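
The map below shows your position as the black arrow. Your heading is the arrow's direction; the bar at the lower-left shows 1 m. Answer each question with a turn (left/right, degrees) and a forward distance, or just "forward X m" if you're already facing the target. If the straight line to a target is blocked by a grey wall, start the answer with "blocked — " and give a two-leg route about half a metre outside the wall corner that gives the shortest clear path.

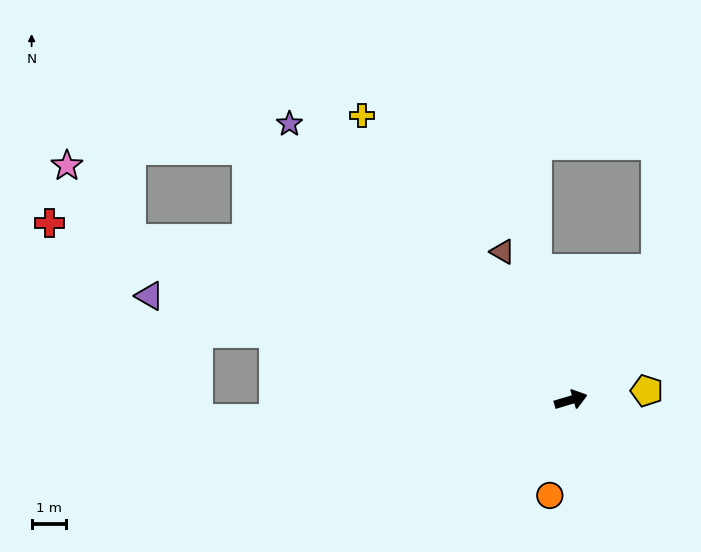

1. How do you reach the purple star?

turn left 119°, forward 11.4 m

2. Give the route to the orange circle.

turn right 119°, forward 2.8 m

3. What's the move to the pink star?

blocked — turn left 143°, forward 13.5 m, then turn right 28°, forward 2.8 m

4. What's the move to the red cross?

turn left 145°, forward 15.9 m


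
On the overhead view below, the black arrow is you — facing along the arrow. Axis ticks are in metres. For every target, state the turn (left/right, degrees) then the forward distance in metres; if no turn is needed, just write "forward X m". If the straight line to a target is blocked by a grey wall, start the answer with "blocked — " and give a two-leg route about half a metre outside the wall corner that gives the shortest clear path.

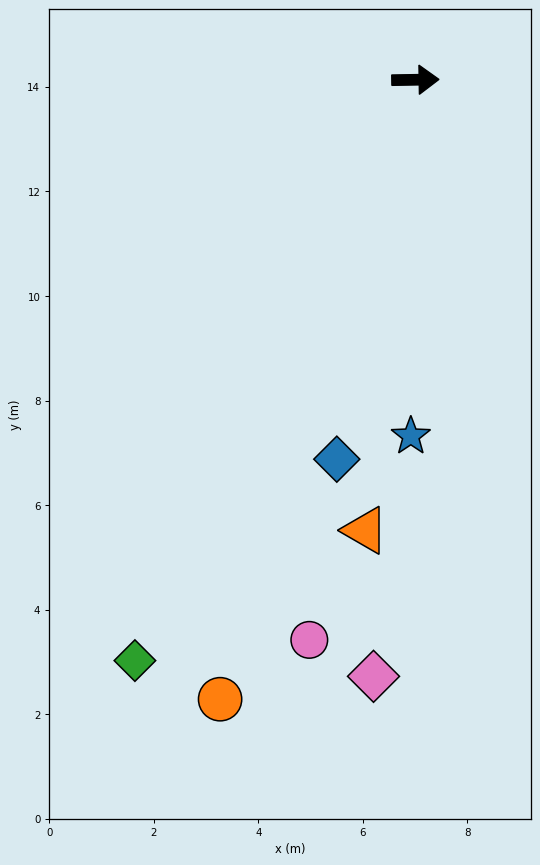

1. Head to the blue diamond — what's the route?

turn right 103°, forward 7.4 m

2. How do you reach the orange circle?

turn right 108°, forward 12.4 m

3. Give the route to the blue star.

turn right 92°, forward 6.8 m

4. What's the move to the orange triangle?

turn right 97°, forward 8.7 m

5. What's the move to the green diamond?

turn right 117°, forward 12.3 m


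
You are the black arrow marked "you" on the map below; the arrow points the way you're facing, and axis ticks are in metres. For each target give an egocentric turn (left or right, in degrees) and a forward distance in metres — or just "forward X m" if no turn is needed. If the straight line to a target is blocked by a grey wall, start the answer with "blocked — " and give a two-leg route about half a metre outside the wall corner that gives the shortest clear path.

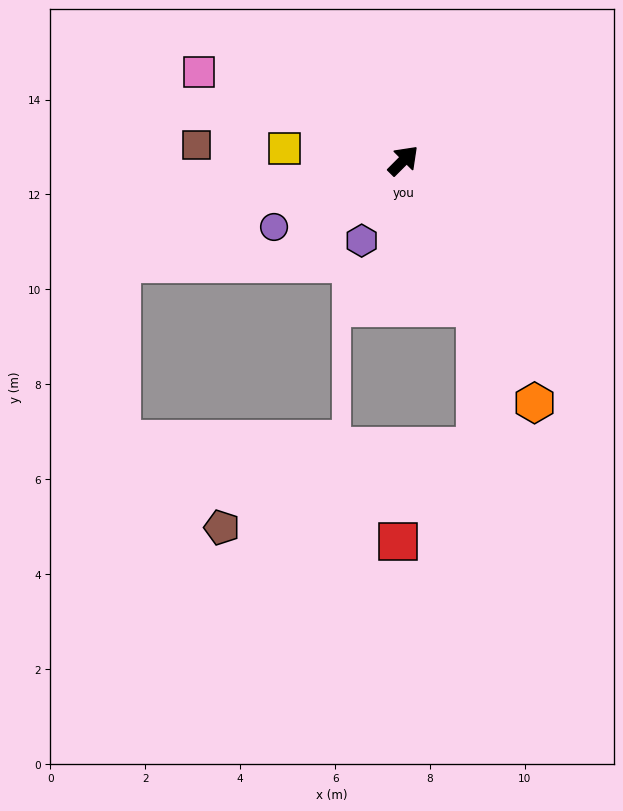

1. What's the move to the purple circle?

turn left 162°, forward 3.1 m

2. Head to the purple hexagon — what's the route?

turn right 163°, forward 1.9 m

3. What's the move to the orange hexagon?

turn right 107°, forward 5.8 m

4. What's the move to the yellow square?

turn left 129°, forward 2.5 m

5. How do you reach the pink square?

turn left 111°, forward 4.7 m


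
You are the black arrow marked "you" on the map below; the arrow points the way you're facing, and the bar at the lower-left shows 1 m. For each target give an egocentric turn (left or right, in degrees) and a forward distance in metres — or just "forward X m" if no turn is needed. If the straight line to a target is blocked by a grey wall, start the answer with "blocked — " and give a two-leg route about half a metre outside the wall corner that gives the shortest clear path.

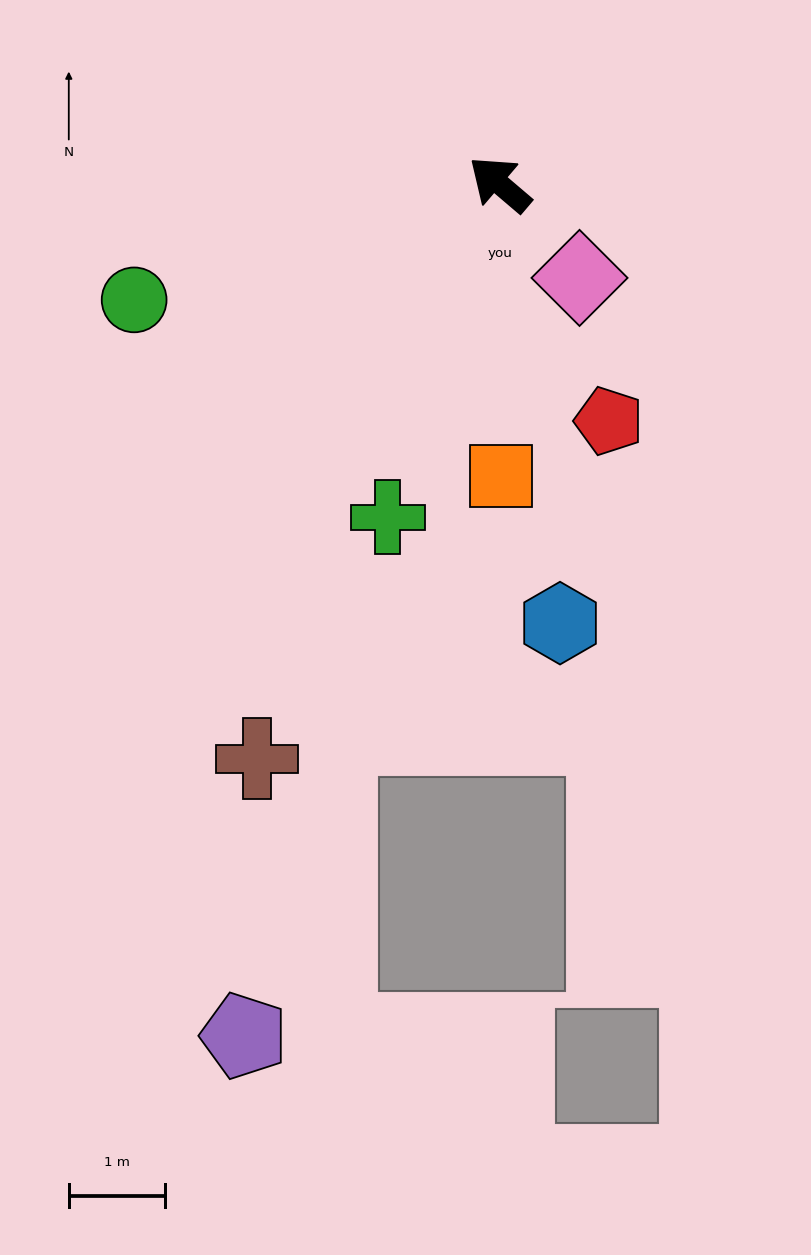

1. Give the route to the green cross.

turn left 112°, forward 3.6 m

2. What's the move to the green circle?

turn left 58°, forward 4.0 m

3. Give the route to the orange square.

turn left 131°, forward 3.0 m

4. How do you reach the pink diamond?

turn left 171°, forward 1.3 m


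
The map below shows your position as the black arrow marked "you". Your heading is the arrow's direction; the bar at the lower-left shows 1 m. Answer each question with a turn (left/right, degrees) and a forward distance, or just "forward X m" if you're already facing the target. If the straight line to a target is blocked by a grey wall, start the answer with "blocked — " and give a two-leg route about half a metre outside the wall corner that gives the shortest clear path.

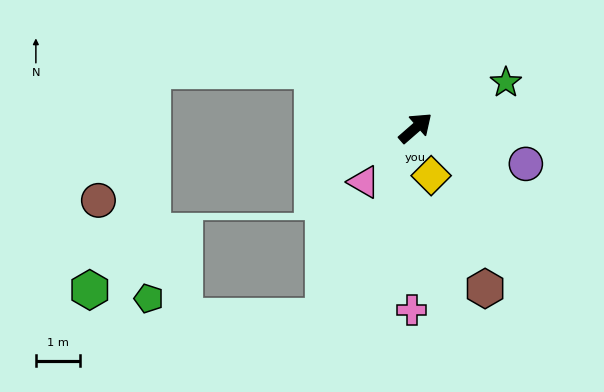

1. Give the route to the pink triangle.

turn right 175°, forward 1.7 m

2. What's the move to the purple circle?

turn right 59°, forward 2.6 m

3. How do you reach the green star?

turn right 14°, forward 2.3 m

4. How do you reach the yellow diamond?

turn right 113°, forward 1.1 m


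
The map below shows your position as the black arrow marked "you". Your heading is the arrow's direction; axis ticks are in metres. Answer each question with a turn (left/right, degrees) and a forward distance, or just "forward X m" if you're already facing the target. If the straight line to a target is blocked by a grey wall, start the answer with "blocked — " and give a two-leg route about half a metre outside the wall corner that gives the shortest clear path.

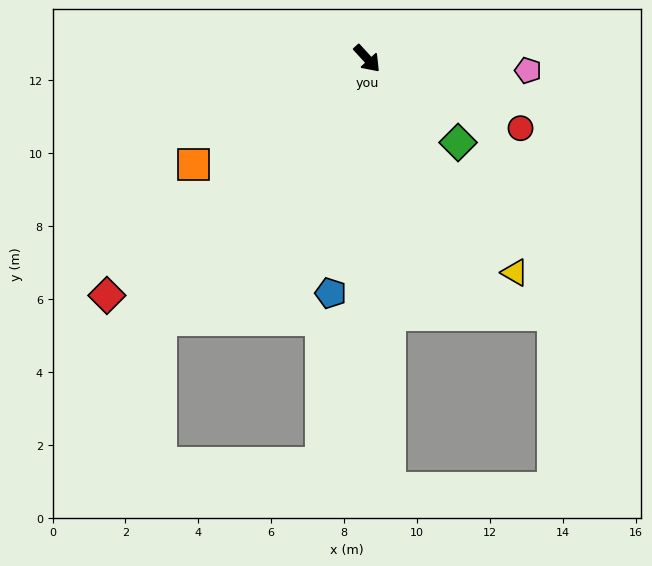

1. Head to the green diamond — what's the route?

turn left 5°, forward 3.4 m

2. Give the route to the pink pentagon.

turn left 43°, forward 4.4 m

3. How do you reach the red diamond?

turn right 90°, forward 9.7 m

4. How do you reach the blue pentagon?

turn right 51°, forward 6.5 m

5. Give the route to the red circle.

turn left 23°, forward 4.6 m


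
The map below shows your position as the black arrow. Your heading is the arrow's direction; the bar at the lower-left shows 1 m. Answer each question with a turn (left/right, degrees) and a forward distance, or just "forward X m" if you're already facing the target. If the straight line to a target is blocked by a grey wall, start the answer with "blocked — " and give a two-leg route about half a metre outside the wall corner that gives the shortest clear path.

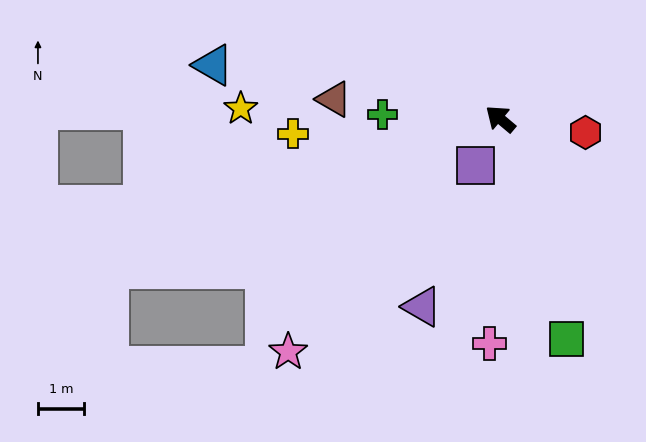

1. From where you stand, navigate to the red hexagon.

turn right 149°, forward 1.9 m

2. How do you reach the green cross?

turn left 38°, forward 2.6 m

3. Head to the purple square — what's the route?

turn left 102°, forward 1.1 m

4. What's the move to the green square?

turn left 147°, forward 5.0 m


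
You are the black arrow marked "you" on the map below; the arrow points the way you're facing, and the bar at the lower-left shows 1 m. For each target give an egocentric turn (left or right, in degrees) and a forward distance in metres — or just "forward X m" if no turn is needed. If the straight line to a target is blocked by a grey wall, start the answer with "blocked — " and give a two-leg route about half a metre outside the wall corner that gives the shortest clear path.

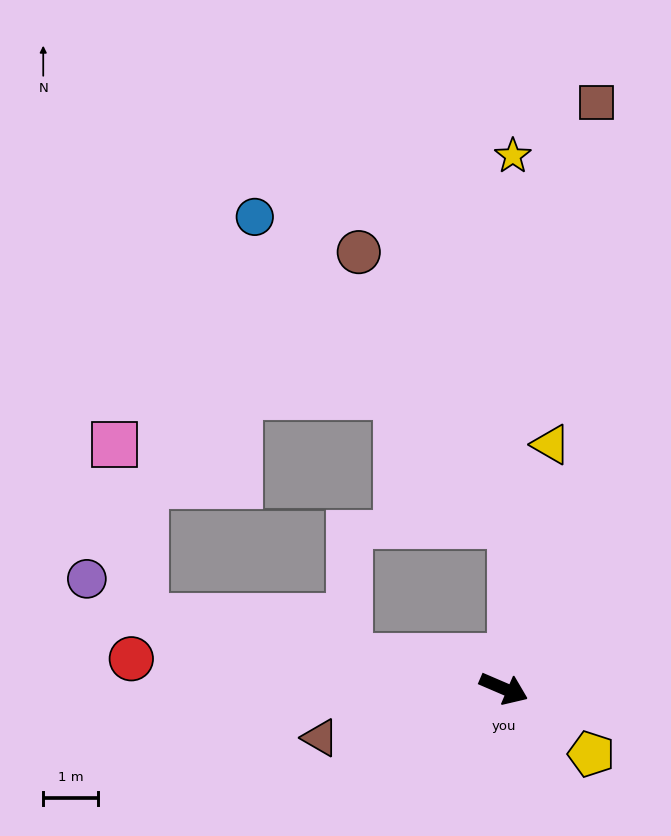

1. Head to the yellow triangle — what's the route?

turn left 102°, forward 4.6 m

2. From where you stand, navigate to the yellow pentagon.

turn right 14°, forward 2.0 m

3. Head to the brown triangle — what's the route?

turn right 142°, forward 3.5 m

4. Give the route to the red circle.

turn right 161°, forward 6.9 m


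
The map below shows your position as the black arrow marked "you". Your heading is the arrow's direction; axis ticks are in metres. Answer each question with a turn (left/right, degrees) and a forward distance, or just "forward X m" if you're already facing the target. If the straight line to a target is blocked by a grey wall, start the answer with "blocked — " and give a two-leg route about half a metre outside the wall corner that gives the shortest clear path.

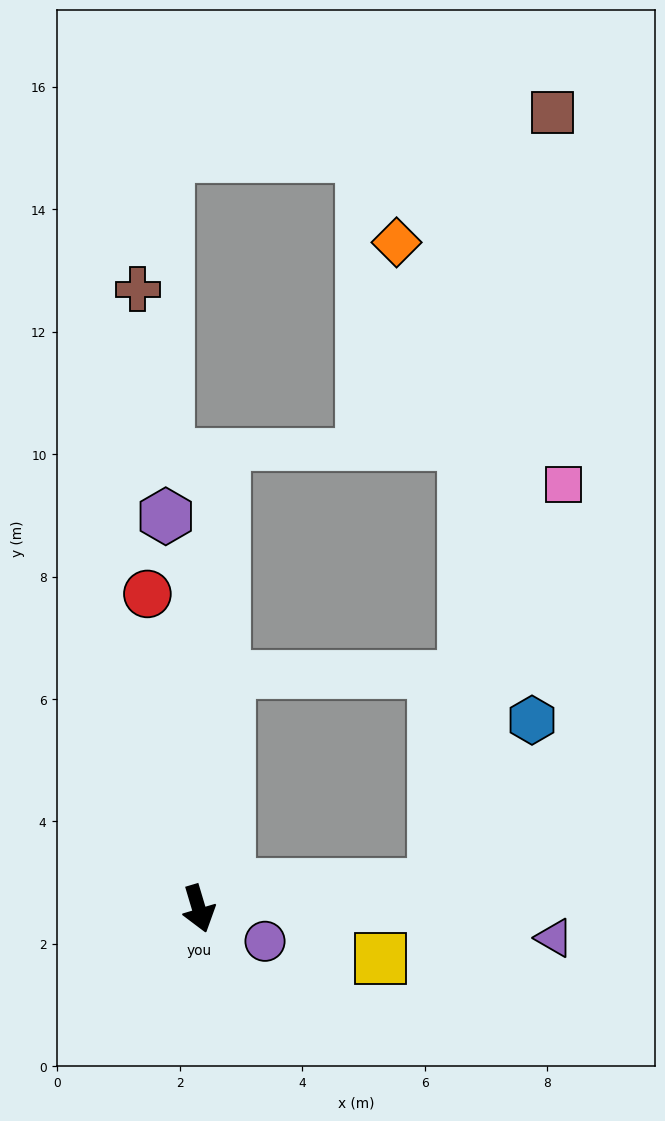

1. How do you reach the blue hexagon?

blocked — turn left 79°, forward 3.8 m, then turn left 53°, forward 3.1 m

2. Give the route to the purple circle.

turn left 47°, forward 1.2 m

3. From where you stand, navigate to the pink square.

blocked — turn left 79°, forward 3.8 m, then turn left 66°, forward 6.9 m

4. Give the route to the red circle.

turn left 173°, forward 5.2 m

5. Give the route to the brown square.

blocked — turn left 79°, forward 3.8 m, then turn left 76°, forward 12.8 m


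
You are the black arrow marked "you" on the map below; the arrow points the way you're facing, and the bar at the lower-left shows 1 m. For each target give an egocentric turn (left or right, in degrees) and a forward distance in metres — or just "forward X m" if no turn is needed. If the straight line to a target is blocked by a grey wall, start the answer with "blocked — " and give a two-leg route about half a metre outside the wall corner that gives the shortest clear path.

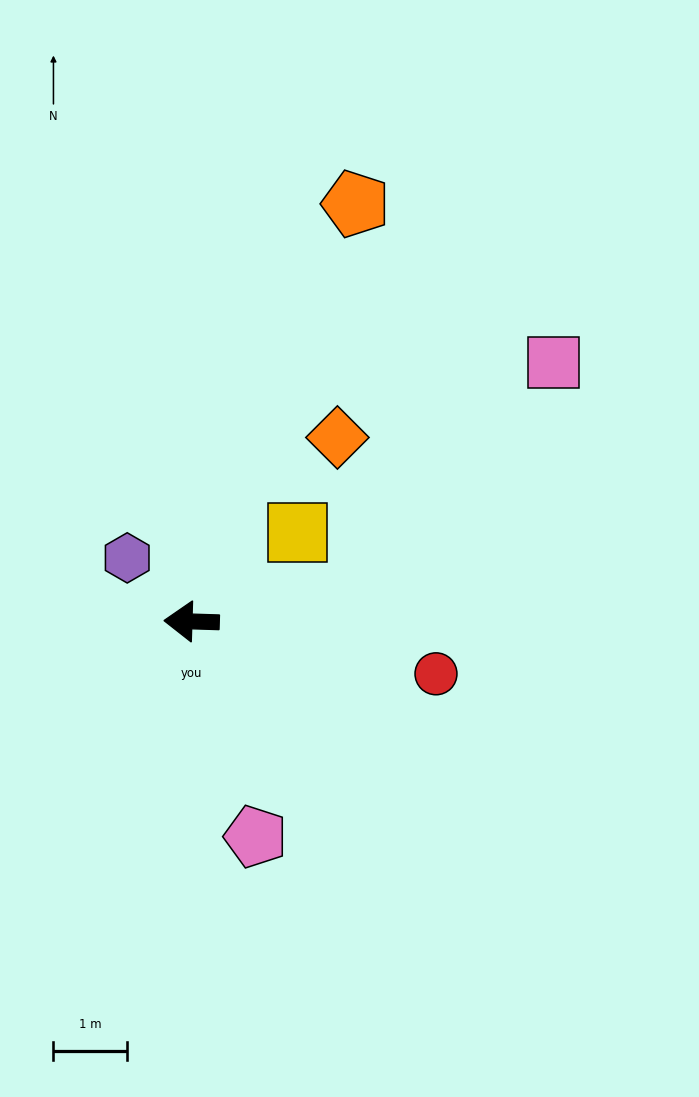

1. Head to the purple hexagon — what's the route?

turn right 43°, forward 1.2 m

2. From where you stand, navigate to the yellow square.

turn right 138°, forward 1.9 m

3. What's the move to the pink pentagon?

turn left 108°, forward 3.1 m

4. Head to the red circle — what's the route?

turn left 170°, forward 3.4 m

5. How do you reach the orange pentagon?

turn right 110°, forward 6.1 m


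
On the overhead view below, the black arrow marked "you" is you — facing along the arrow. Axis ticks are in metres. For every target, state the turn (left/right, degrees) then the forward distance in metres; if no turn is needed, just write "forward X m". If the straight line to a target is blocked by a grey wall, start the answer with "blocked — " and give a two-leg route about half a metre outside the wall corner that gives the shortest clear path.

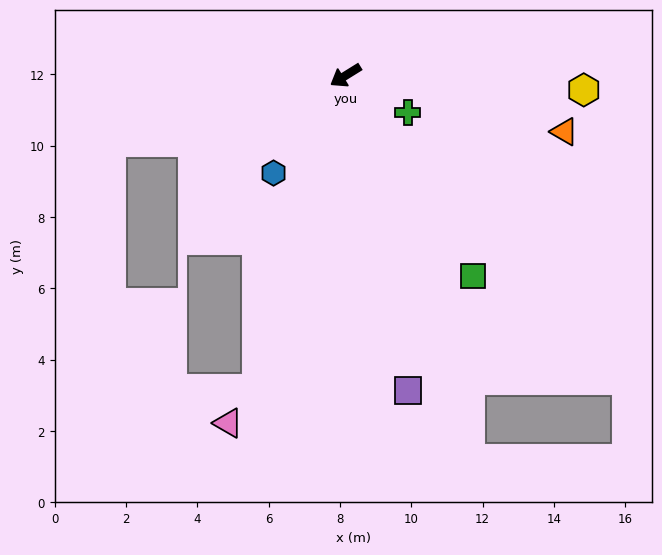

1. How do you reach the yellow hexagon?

turn left 145°, forward 6.7 m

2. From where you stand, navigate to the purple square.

turn left 69°, forward 9.0 m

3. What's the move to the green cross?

turn left 118°, forward 2.0 m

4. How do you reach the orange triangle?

turn left 134°, forward 6.3 m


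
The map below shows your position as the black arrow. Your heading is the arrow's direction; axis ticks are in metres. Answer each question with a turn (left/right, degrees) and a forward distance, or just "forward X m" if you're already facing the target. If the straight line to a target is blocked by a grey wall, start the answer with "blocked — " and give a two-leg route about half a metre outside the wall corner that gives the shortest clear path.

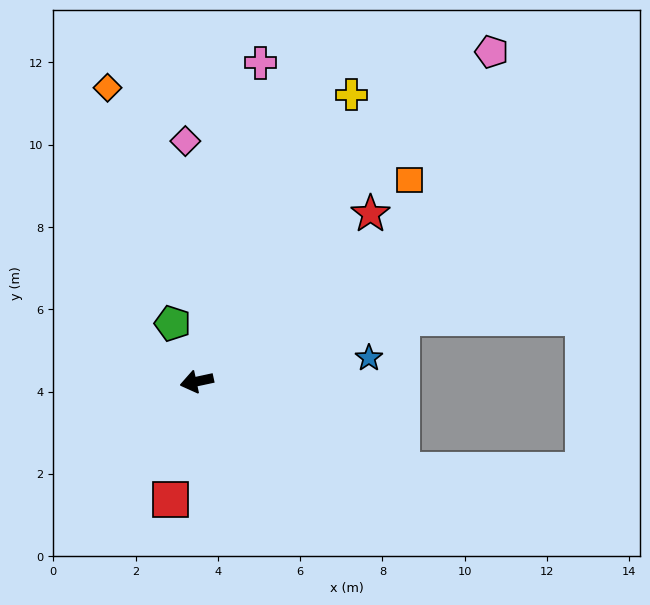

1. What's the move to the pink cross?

turn right 113°, forward 7.9 m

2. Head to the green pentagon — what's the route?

turn right 80°, forward 1.5 m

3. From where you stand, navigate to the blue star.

turn left 176°, forward 4.2 m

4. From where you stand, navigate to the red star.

turn right 148°, forward 5.9 m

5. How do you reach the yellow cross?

turn right 131°, forward 7.9 m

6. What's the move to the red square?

turn left 65°, forward 2.9 m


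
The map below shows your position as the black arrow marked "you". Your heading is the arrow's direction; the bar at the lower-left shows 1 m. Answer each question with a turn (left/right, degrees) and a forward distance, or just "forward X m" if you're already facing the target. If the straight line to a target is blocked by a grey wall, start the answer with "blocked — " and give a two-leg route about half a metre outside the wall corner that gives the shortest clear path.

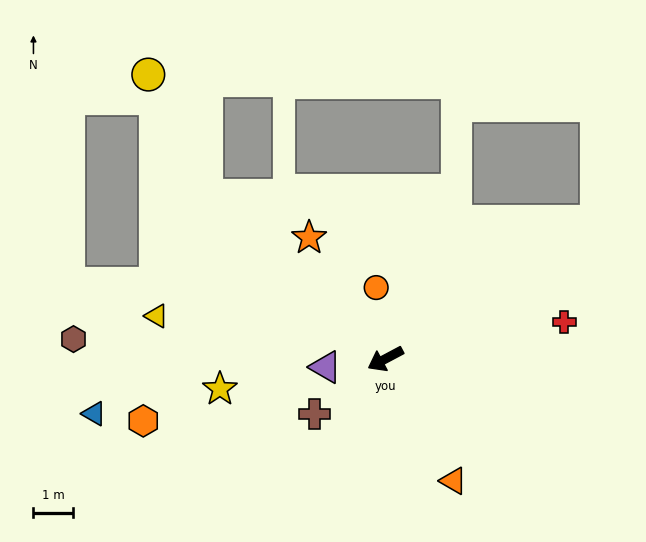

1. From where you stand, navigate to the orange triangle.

turn left 91°, forward 3.5 m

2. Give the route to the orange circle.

turn right 111°, forward 1.8 m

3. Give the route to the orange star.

turn right 86°, forward 3.6 m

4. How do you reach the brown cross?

turn left 10°, forward 2.2 m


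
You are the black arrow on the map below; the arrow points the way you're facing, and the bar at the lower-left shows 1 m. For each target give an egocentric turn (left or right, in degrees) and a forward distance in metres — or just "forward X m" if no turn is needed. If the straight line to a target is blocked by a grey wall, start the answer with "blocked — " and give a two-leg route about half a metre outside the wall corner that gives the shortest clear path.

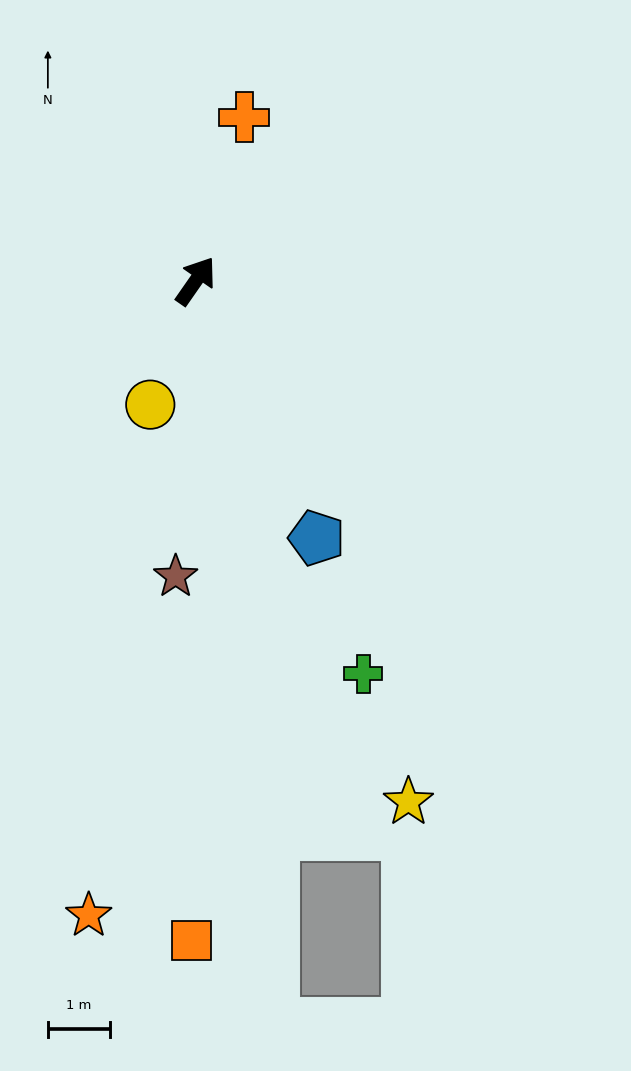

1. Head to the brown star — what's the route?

turn right 149°, forward 4.8 m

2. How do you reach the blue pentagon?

turn right 120°, forward 4.6 m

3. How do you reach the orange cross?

turn left 18°, forward 2.7 m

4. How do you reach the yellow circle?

turn right 165°, forward 2.1 m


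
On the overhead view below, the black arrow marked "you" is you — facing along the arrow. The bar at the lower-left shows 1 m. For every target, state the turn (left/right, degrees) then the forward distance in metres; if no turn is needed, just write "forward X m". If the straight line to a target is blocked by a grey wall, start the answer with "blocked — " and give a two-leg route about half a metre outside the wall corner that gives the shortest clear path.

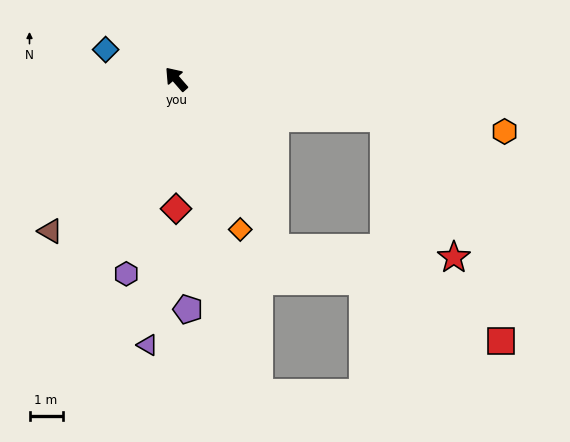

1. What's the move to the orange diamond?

turn left 162°, forward 4.9 m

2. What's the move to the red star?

blocked — turn right 142°, forward 6.4 m, then turn right 52°, forward 4.7 m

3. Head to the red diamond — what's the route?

turn left 139°, forward 3.9 m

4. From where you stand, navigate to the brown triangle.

turn left 99°, forward 5.9 m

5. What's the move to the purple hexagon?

turn left 125°, forward 6.1 m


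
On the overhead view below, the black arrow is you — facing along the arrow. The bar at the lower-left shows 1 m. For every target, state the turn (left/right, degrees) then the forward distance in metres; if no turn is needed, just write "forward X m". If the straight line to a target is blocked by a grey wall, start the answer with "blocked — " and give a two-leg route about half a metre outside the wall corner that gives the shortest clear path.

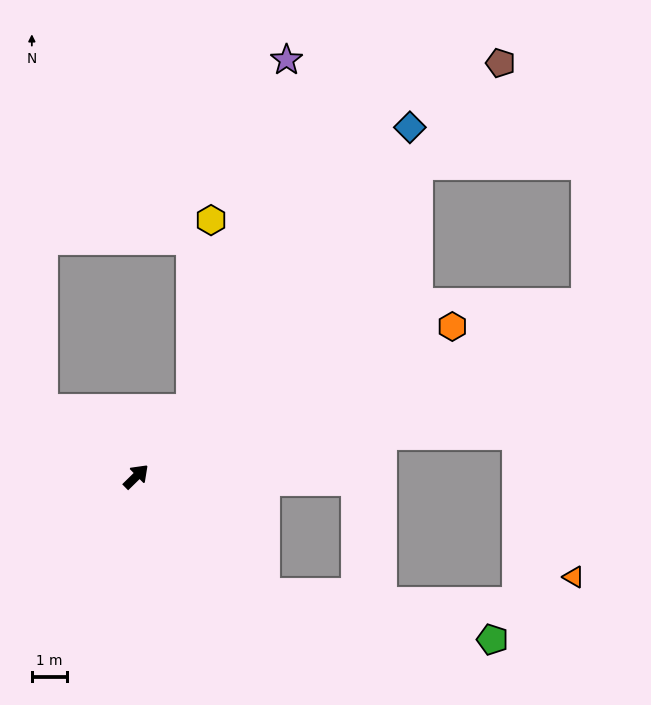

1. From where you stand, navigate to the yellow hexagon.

blocked — turn left 7°, forward 2.5 m, then turn left 32°, forward 5.4 m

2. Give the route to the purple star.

blocked — turn left 7°, forward 2.5 m, then turn left 23°, forward 10.3 m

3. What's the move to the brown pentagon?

turn left 4°, forward 15.8 m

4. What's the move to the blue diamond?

turn left 7°, forward 12.7 m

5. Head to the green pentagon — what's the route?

blocked — turn right 86°, forward 5.0 m, then turn left 30°, forward 6.6 m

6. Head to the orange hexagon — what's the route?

turn right 19°, forward 10.0 m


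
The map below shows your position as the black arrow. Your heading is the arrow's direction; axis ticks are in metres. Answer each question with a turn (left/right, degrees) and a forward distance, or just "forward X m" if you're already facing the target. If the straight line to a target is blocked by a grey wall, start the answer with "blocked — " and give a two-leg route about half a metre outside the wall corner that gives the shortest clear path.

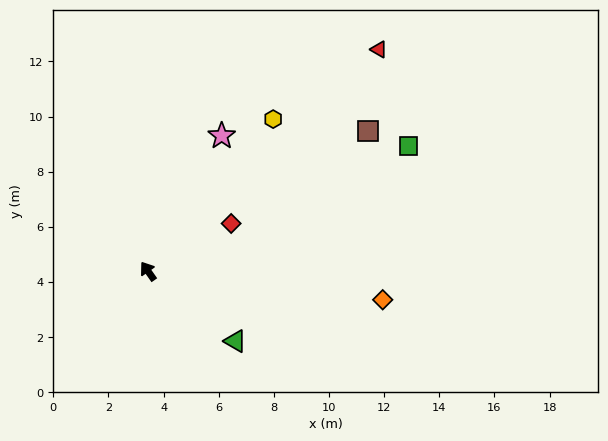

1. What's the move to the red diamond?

turn right 95°, forward 3.5 m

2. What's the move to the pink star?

turn right 64°, forward 5.6 m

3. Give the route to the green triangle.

turn right 164°, forward 4.1 m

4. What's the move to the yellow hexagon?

turn right 75°, forward 7.1 m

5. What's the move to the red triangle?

turn right 81°, forward 11.6 m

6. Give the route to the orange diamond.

turn right 132°, forward 8.6 m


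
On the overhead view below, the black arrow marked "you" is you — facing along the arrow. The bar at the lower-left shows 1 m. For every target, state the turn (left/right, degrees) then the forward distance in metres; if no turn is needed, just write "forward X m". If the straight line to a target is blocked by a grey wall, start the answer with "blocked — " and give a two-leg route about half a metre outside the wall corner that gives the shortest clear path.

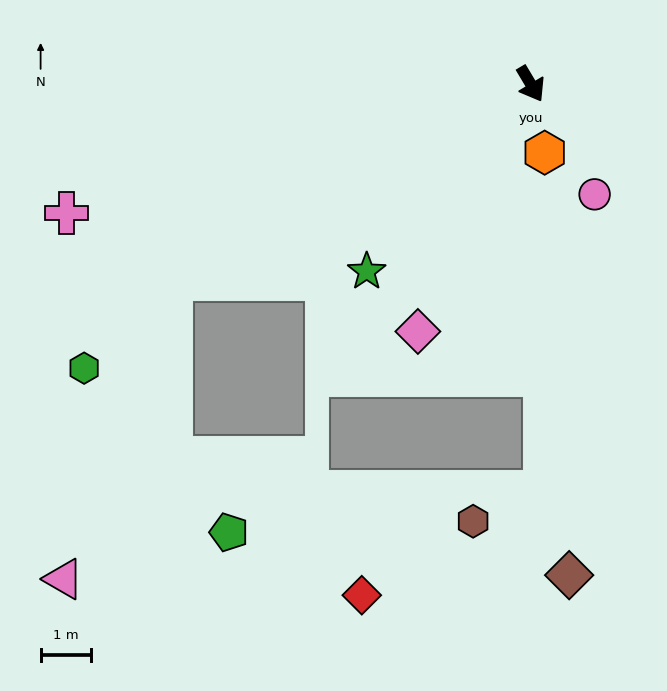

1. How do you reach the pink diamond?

turn right 55°, forward 5.4 m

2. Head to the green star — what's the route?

turn right 72°, forward 5.0 m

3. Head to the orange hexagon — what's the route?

turn right 19°, forward 1.4 m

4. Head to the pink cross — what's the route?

turn right 105°, forward 9.6 m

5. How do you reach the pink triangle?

blocked — turn right 92°, forward 8.2 m, then turn left 41°, forward 6.4 m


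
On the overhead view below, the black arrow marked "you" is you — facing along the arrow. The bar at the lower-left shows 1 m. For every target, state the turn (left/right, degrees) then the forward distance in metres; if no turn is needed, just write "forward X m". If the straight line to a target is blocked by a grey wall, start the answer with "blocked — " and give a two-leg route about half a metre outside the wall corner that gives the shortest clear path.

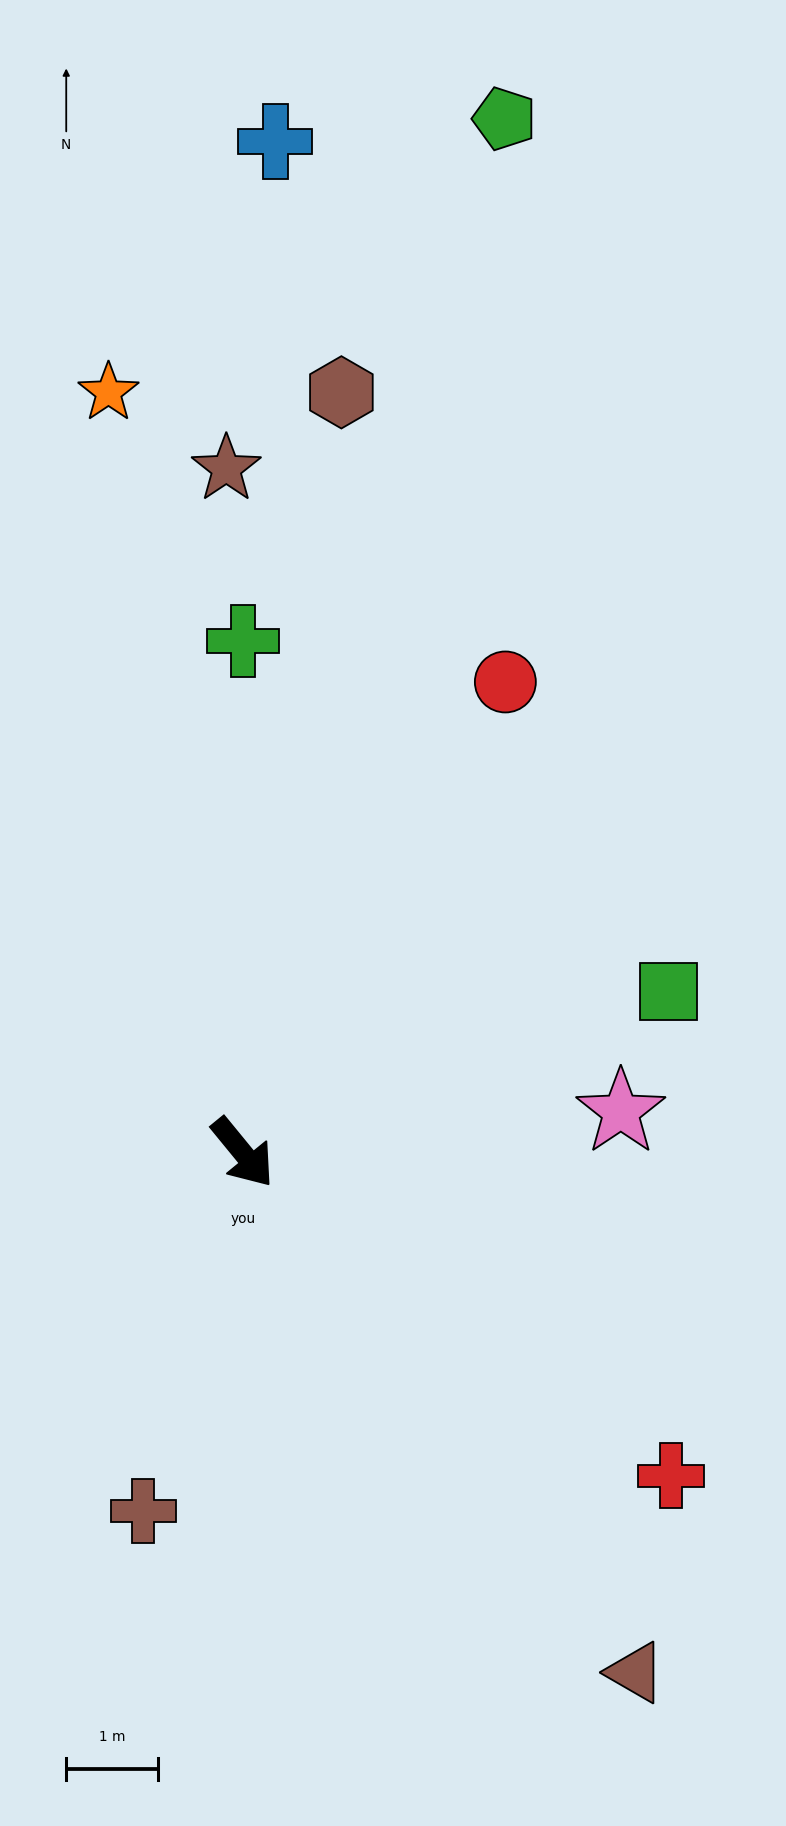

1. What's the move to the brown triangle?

turn right 2°, forward 7.1 m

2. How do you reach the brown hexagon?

turn left 133°, forward 8.3 m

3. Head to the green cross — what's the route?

turn left 141°, forward 5.5 m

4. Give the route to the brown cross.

turn right 55°, forward 4.0 m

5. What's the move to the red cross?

turn left 14°, forward 5.8 m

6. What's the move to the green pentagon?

turn left 126°, forward 11.6 m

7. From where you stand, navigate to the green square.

turn left 71°, forward 4.9 m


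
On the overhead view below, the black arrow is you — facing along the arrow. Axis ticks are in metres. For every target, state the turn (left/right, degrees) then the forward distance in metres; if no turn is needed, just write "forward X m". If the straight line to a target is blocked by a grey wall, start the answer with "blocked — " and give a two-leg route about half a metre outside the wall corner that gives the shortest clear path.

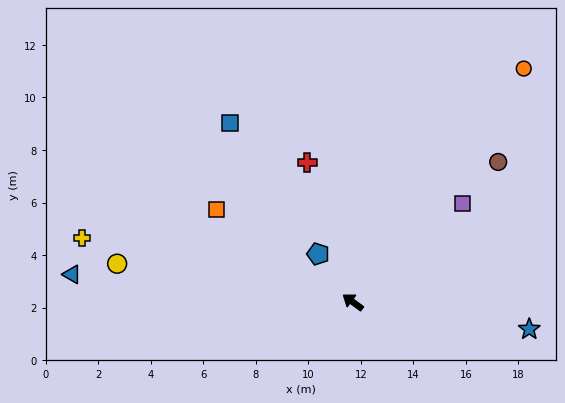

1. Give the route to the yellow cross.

turn left 23°, forward 10.6 m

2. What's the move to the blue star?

turn right 153°, forward 6.8 m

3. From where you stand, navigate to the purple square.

turn right 102°, forward 5.6 m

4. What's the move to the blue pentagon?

turn right 18°, forward 2.3 m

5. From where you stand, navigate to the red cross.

turn right 36°, forward 5.6 m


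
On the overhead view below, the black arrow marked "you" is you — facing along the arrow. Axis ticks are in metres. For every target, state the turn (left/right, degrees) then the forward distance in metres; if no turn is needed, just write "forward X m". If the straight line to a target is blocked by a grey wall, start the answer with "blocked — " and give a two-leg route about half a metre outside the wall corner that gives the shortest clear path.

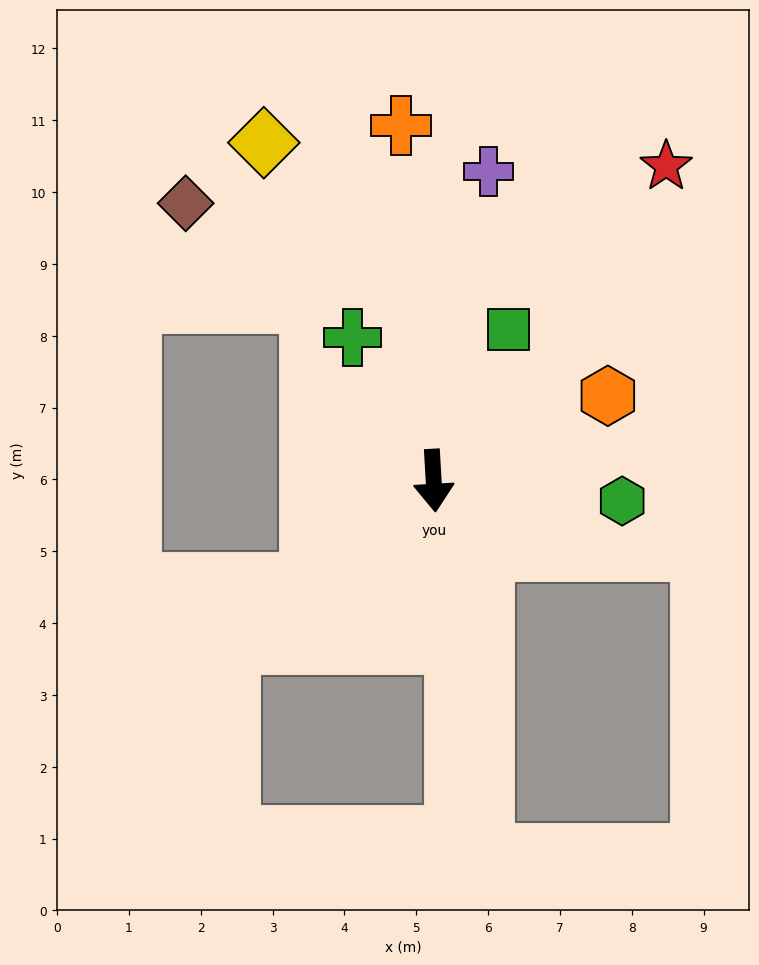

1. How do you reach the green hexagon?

turn left 81°, forward 2.6 m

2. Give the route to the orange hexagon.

turn left 113°, forward 2.7 m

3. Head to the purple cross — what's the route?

turn left 167°, forward 4.4 m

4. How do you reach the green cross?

turn right 154°, forward 2.3 m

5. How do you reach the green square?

turn left 150°, forward 2.3 m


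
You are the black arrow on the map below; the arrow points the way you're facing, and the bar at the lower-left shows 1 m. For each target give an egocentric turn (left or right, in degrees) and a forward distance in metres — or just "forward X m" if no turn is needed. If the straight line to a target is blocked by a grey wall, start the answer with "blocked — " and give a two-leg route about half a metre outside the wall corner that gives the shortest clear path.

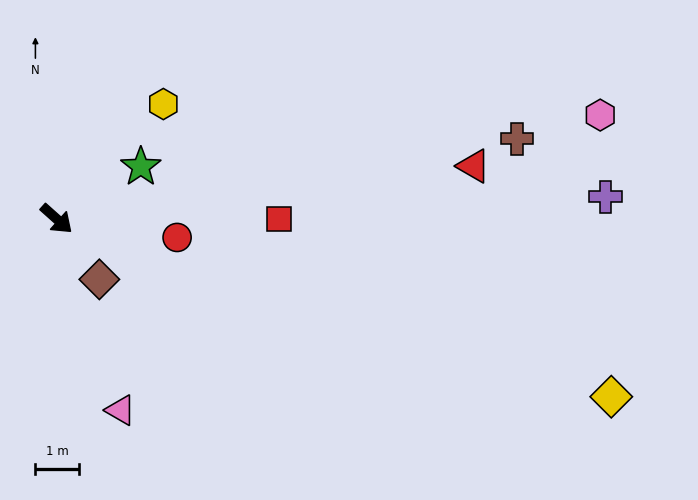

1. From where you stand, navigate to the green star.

turn left 74°, forward 2.3 m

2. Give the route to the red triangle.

turn left 49°, forward 9.7 m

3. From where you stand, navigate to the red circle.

turn left 33°, forward 2.8 m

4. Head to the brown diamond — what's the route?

turn right 13°, forward 1.7 m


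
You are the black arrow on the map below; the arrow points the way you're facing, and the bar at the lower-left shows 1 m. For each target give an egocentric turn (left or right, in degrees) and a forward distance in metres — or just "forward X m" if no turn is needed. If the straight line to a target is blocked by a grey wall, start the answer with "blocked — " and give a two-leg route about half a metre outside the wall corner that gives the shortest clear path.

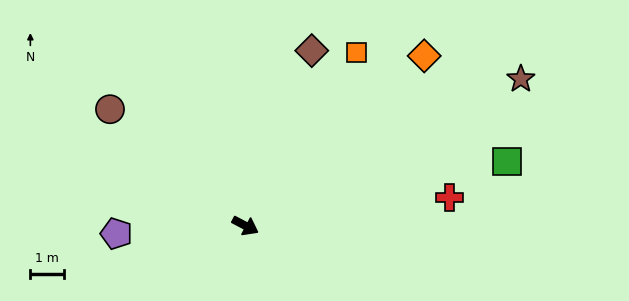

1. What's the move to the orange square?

turn left 85°, forward 6.0 m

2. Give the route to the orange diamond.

turn left 71°, forward 7.2 m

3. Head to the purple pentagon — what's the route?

turn right 149°, forward 3.8 m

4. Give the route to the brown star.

turn left 56°, forward 9.2 m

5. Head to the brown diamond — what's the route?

turn left 97°, forward 5.5 m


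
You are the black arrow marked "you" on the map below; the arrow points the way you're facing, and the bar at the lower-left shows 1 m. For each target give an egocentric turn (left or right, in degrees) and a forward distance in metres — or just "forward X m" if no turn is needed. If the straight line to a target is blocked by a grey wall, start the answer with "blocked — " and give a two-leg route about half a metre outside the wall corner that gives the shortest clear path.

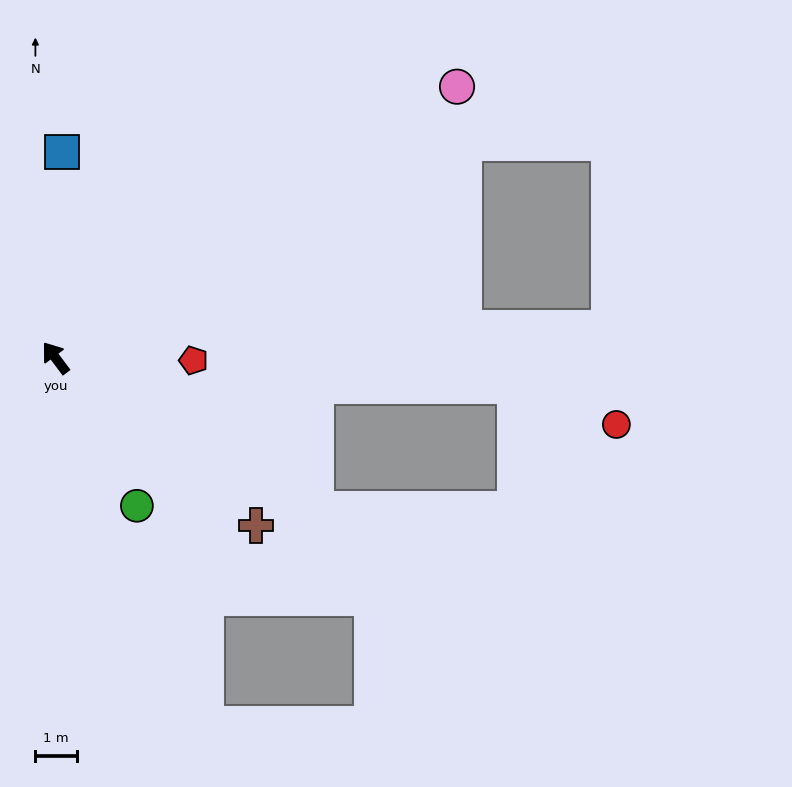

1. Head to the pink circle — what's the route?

turn right 93°, forward 11.7 m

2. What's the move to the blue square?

turn right 39°, forward 5.0 m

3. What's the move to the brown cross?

turn right 167°, forward 6.3 m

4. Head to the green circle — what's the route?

turn left 172°, forward 4.1 m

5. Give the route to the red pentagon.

turn right 128°, forward 3.3 m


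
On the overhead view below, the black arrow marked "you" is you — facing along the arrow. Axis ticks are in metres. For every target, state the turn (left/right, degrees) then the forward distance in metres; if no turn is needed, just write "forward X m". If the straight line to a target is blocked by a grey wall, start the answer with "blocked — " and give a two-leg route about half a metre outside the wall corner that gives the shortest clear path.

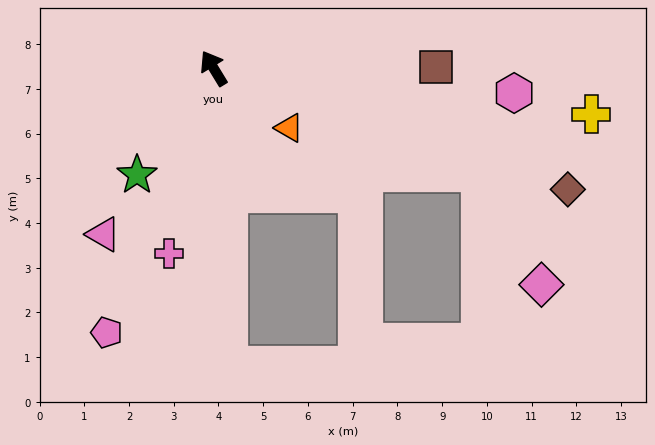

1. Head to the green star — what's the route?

turn left 113°, forward 2.9 m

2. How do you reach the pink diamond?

blocked — turn right 143°, forward 6.4 m, then turn right 40°, forward 2.9 m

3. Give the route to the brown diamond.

turn right 140°, forward 8.4 m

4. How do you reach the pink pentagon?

turn left 127°, forward 6.4 m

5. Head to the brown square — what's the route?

turn right 121°, forward 5.0 m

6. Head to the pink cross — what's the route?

turn left 135°, forward 4.3 m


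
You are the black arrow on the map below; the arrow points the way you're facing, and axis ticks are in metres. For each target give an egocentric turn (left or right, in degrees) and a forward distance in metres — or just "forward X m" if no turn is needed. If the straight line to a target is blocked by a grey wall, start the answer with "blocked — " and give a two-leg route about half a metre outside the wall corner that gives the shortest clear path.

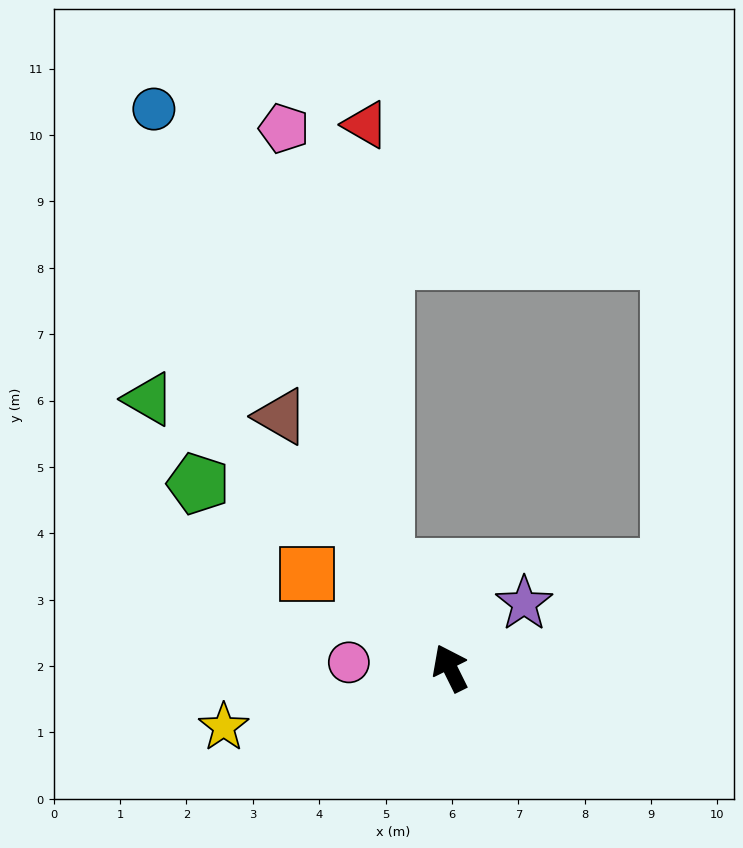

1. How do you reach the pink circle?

turn left 60°, forward 1.5 m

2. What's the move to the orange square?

turn left 30°, forward 2.6 m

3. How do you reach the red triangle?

blocked — turn left 6°, forward 1.8 m, then turn right 30°, forward 6.7 m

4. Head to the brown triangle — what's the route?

turn left 8°, forward 4.6 m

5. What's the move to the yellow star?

turn left 78°, forward 3.5 m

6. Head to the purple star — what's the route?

turn right 75°, forward 1.5 m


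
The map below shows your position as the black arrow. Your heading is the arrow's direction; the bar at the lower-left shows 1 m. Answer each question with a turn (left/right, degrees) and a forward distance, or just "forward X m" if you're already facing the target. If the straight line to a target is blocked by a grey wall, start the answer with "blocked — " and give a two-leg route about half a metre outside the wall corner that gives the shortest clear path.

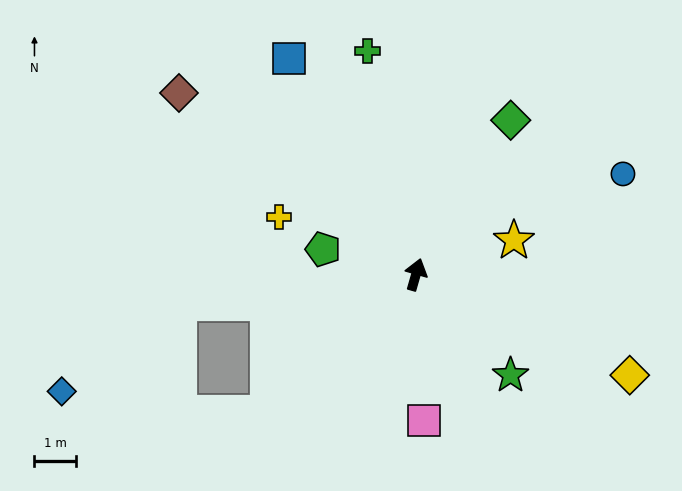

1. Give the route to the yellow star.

turn right 55°, forward 2.5 m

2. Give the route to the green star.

turn right 121°, forward 3.3 m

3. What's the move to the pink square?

turn right 161°, forward 3.5 m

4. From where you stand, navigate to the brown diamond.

turn left 69°, forward 7.2 m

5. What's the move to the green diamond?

turn right 16°, forward 4.4 m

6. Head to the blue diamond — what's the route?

blocked — turn left 113°, forward 5.7 m, then turn left 30°, forward 3.5 m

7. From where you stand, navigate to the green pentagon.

turn left 91°, forward 2.3 m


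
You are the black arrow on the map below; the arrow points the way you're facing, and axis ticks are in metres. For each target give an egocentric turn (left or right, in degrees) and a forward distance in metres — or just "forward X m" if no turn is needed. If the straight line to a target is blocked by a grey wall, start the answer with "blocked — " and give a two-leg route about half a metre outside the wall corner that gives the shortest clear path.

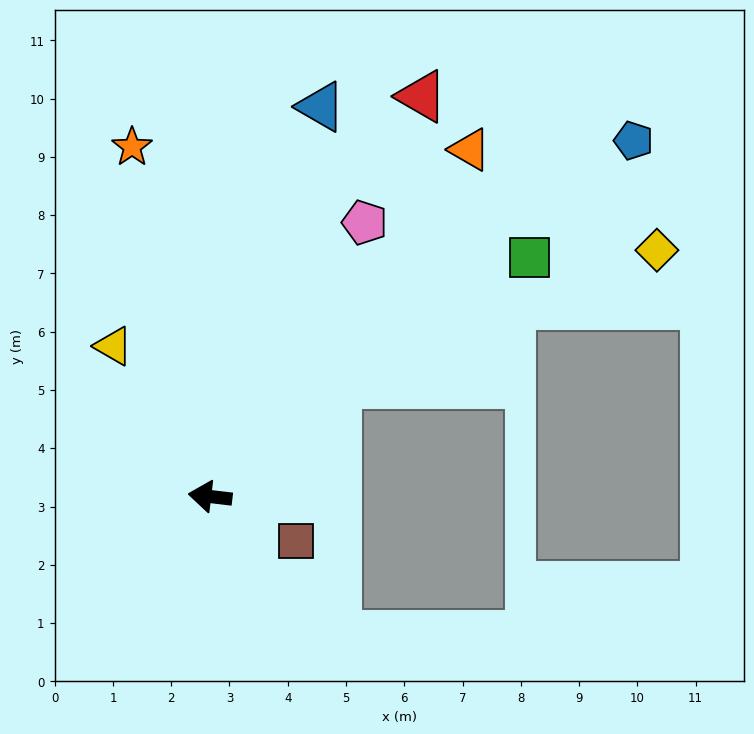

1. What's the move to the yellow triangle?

turn right 51°, forward 3.1 m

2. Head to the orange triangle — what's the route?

turn right 120°, forward 7.4 m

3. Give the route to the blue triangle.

turn right 99°, forward 7.0 m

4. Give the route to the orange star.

turn right 71°, forward 6.1 m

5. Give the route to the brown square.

turn left 159°, forward 1.7 m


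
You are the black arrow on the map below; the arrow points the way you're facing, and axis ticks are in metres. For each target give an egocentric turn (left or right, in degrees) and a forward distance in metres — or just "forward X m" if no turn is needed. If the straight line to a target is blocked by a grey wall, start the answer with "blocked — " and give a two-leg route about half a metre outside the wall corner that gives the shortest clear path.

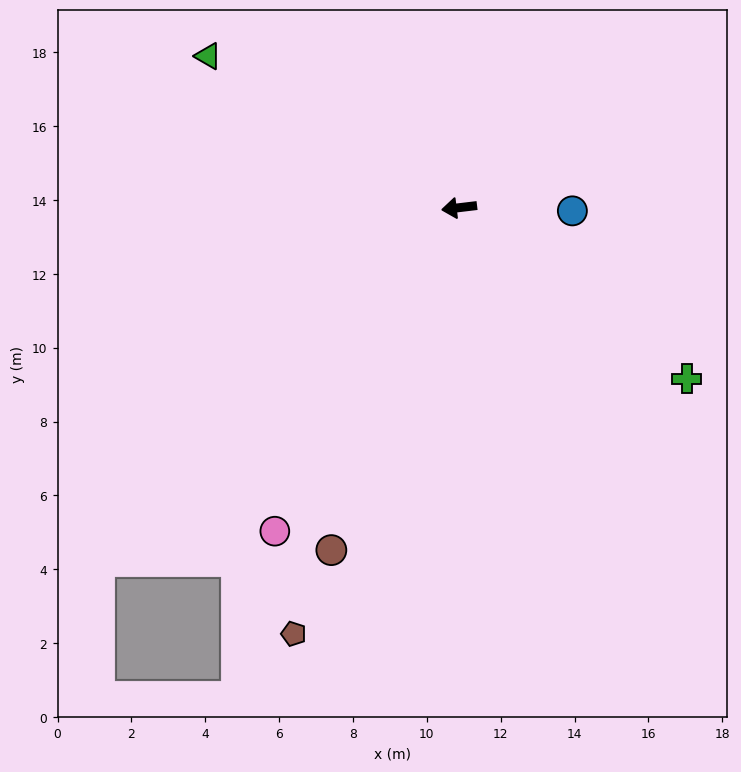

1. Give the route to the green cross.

turn left 136°, forward 7.7 m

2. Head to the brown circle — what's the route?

turn left 63°, forward 9.9 m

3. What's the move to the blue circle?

turn left 172°, forward 3.1 m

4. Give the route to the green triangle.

turn right 38°, forward 7.9 m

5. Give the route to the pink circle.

turn left 54°, forward 10.1 m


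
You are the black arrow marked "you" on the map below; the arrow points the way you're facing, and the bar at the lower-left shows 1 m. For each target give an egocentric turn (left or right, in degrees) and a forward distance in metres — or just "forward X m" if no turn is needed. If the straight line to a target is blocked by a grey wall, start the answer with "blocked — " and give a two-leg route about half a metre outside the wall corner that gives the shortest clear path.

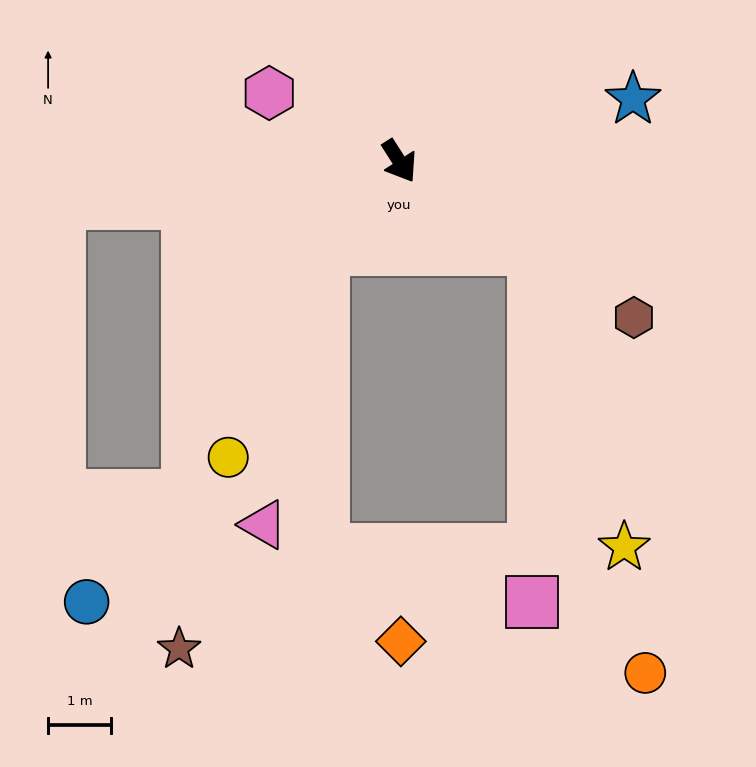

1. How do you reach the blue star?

turn left 72°, forward 3.9 m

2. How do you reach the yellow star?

blocked — turn left 24°, forward 2.6 m, then turn right 40°, forward 5.0 m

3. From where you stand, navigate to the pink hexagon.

turn right 150°, forward 2.3 m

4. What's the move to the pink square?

blocked — turn left 24°, forward 2.6 m, then turn right 57°, forward 5.7 m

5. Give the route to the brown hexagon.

turn left 24°, forward 4.5 m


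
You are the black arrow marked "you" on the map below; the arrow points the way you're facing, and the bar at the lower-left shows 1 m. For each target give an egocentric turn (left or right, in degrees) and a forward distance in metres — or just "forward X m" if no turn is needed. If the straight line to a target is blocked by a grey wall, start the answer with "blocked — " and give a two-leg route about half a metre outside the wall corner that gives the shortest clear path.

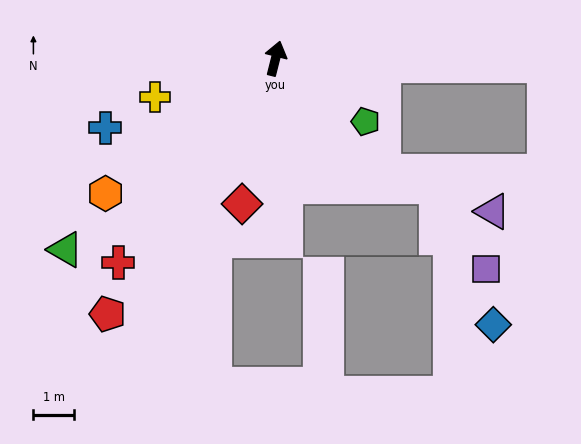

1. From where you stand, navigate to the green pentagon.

turn right 111°, forward 2.7 m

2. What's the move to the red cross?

turn left 157°, forward 6.4 m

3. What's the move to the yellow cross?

turn left 122°, forward 3.1 m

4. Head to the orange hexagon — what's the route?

turn left 143°, forward 5.4 m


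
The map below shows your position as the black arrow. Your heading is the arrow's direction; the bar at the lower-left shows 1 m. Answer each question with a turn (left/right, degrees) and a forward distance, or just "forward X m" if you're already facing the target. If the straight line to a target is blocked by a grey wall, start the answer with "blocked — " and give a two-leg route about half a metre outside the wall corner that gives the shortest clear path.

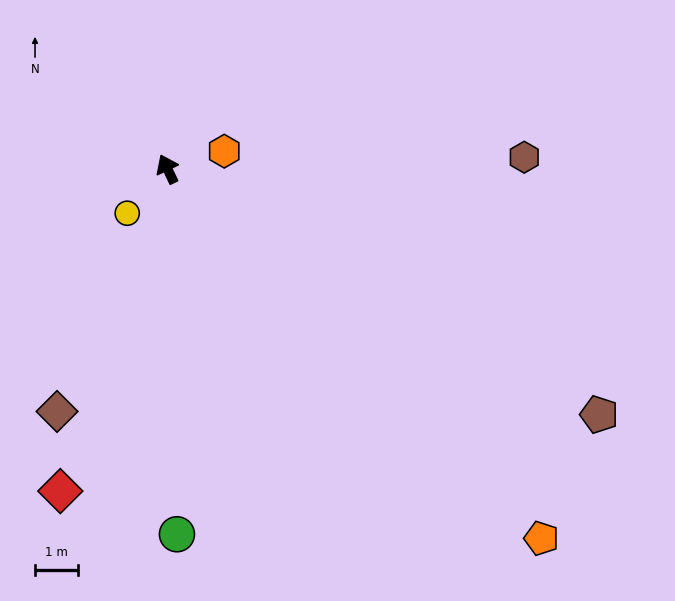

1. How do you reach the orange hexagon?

turn right 98°, forward 1.4 m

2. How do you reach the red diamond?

turn left 136°, forward 8.0 m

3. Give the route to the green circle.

turn left 156°, forward 8.6 m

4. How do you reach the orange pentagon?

turn right 160°, forward 12.3 m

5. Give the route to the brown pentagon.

turn right 145°, forward 11.7 m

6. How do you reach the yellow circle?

turn left 112°, forward 1.4 m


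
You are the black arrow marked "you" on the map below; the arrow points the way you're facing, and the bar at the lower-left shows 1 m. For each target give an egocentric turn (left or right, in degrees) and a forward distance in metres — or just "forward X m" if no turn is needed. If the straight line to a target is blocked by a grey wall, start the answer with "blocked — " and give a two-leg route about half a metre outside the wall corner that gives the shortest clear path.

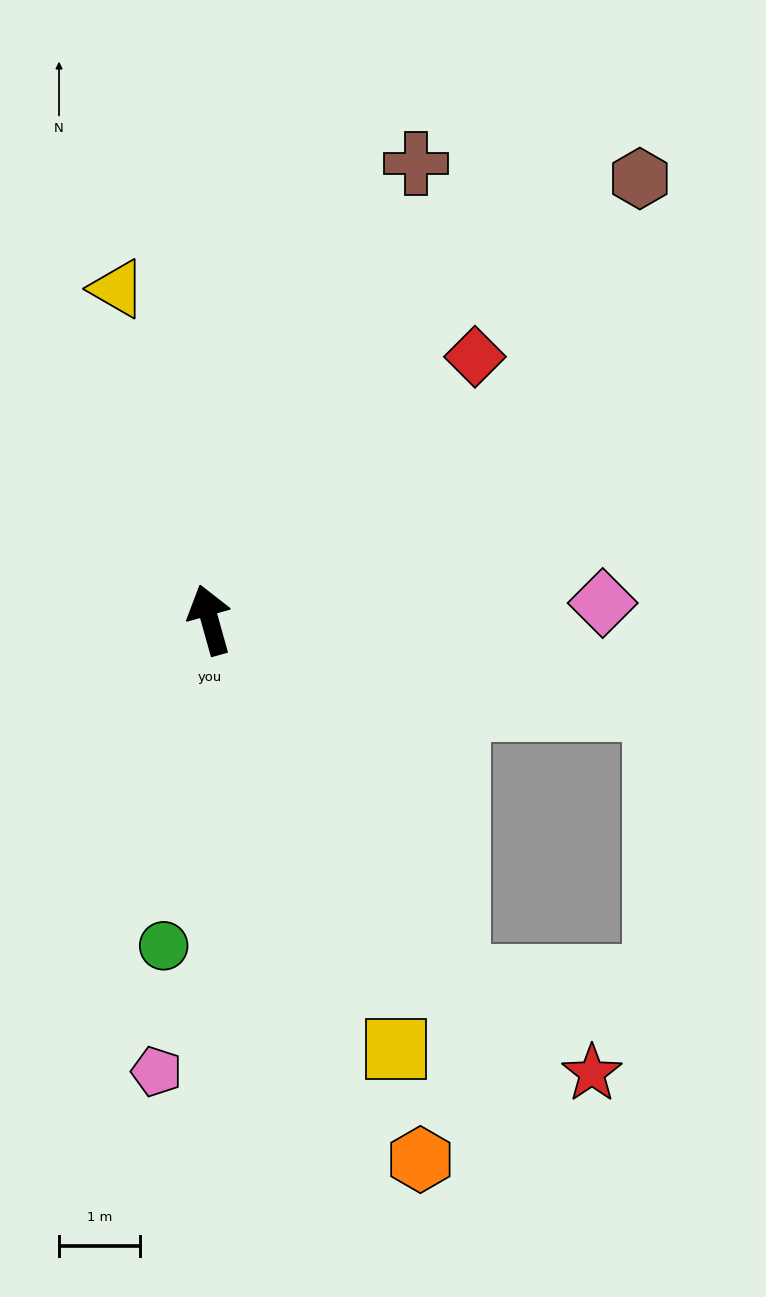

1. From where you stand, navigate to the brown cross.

turn right 40°, forward 6.2 m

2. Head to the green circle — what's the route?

turn left 156°, forward 4.1 m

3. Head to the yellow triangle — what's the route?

forward 4.3 m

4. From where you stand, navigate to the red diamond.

turn right 61°, forward 4.6 m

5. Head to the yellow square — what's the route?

turn right 172°, forward 5.8 m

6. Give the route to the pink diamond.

turn right 103°, forward 4.9 m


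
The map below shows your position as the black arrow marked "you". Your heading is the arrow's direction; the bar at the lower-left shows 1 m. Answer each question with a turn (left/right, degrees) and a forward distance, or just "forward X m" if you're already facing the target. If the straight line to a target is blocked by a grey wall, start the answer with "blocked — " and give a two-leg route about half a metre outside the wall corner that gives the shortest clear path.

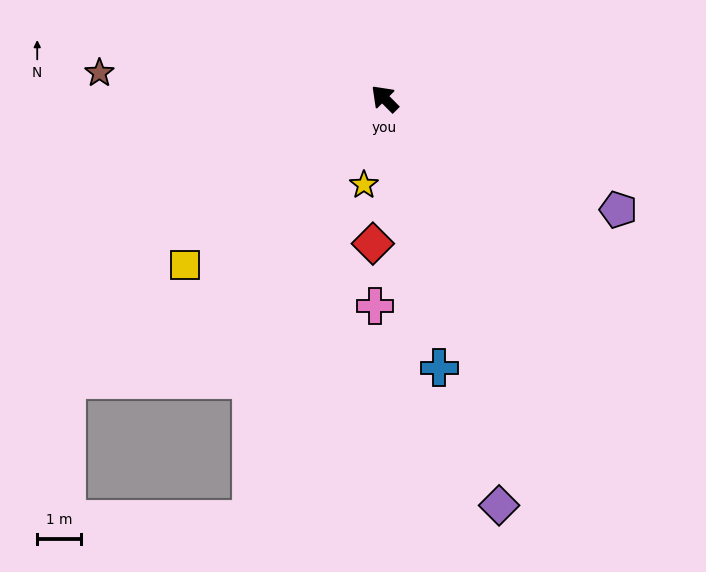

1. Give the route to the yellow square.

turn left 85°, forward 5.9 m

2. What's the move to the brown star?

turn left 40°, forward 6.5 m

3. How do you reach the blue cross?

turn left 147°, forward 6.3 m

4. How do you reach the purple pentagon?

turn right 160°, forward 5.9 m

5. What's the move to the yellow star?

turn left 122°, forward 2.0 m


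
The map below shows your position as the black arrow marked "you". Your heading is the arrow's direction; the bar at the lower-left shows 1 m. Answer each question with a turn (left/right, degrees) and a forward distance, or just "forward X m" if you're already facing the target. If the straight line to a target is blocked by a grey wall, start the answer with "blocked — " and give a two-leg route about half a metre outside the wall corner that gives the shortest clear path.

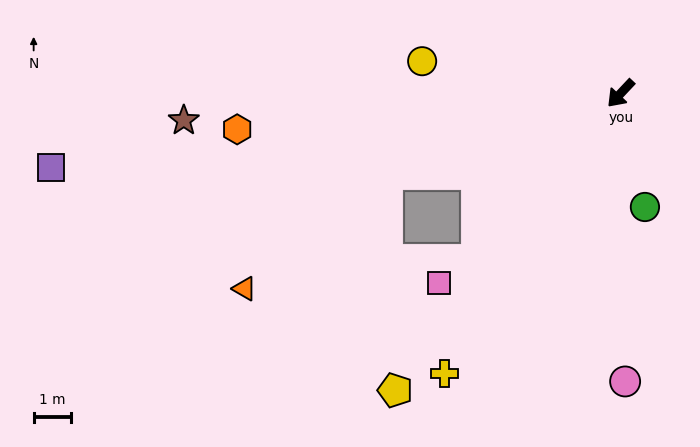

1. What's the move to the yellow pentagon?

turn left 6°, forward 9.9 m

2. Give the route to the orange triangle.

blocked — turn right 28°, forward 6.5 m, then turn left 20°, forward 4.8 m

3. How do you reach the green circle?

turn left 55°, forward 3.1 m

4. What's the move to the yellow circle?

turn right 56°, forward 5.3 m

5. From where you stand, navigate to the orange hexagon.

turn right 41°, forward 10.2 m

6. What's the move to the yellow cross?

turn left 11°, forward 8.8 m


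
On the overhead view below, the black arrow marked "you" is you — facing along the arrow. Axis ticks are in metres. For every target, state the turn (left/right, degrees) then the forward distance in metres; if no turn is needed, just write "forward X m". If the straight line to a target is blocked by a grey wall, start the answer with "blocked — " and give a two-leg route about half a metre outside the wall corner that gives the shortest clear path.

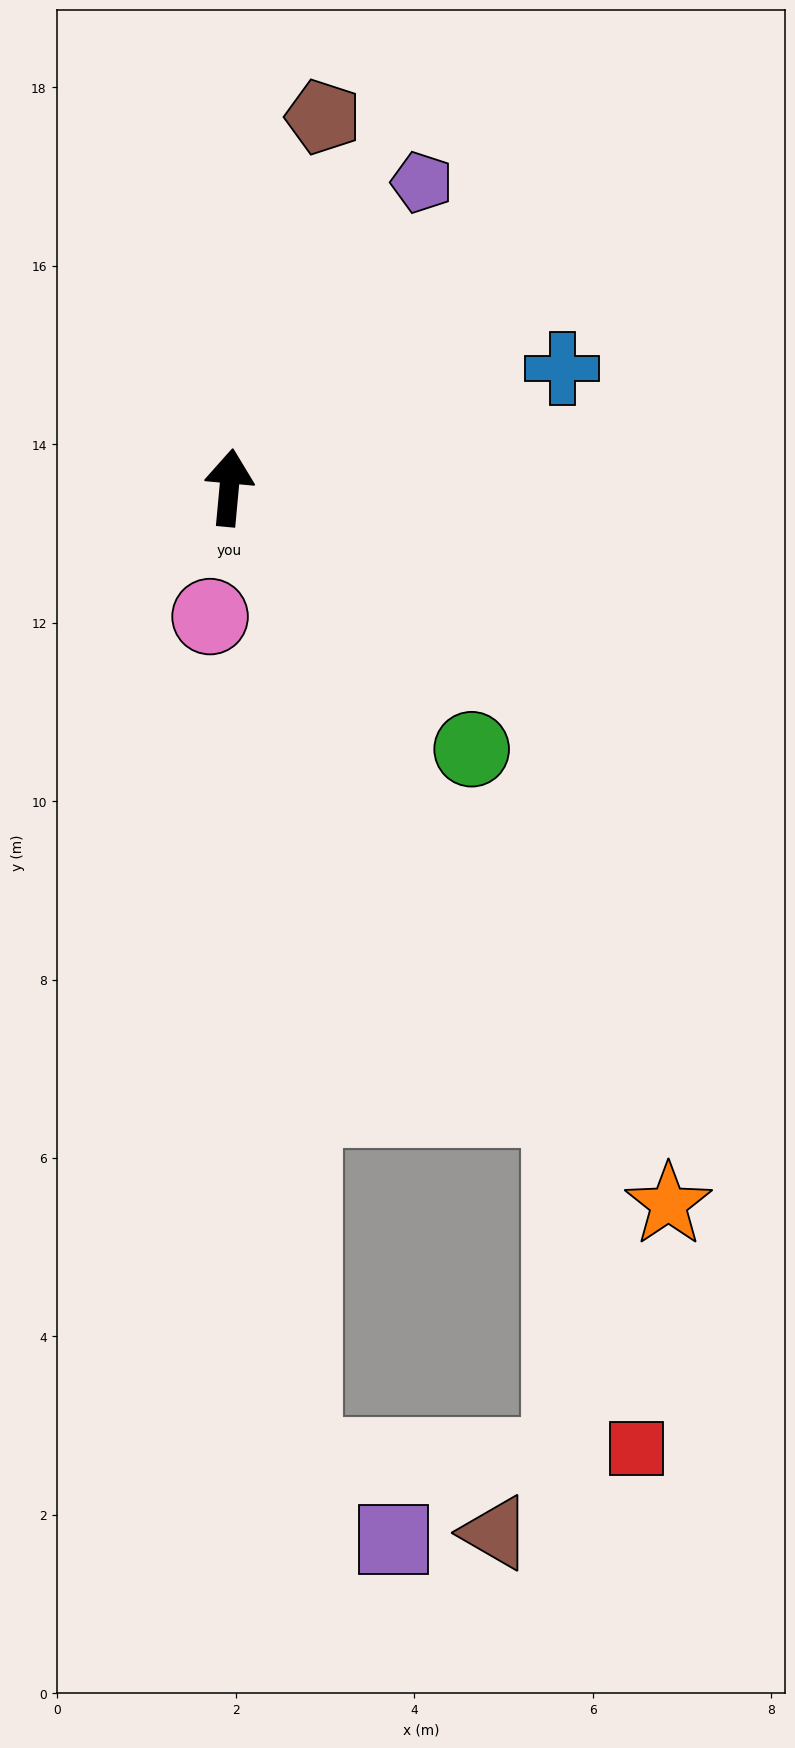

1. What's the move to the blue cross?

turn right 65°, forward 4.0 m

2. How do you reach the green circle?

turn right 132°, forward 4.0 m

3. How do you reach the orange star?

turn right 143°, forward 9.4 m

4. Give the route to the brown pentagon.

turn right 9°, forward 4.3 m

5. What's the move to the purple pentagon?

turn right 27°, forward 4.0 m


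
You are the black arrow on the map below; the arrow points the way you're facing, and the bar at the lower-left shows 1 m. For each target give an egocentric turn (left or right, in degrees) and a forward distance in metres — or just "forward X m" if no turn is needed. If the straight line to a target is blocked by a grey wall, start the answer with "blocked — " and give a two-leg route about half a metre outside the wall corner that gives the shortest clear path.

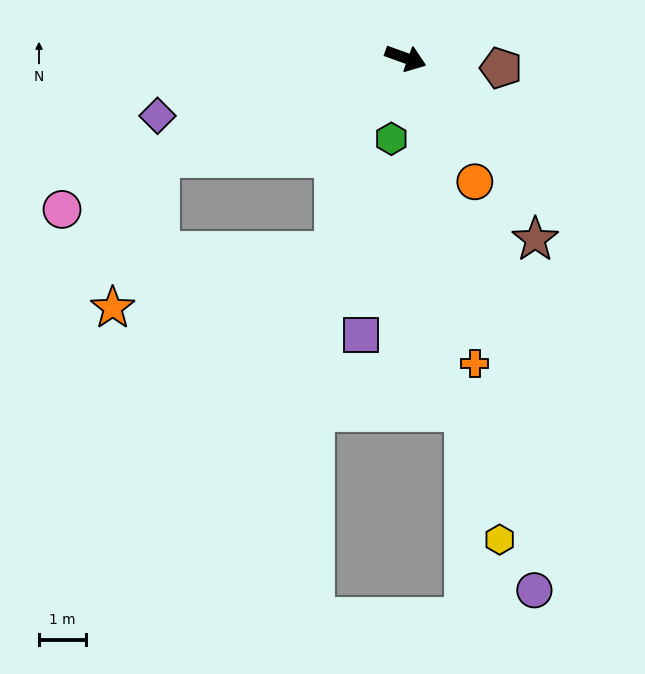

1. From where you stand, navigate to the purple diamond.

turn right 147°, forward 5.5 m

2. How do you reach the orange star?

blocked — turn right 138°, forward 5.7 m, then turn left 50°, forward 3.4 m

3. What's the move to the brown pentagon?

turn left 14°, forward 2.1 m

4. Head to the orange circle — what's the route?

turn right 41°, forward 3.0 m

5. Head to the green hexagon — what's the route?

turn right 80°, forward 1.8 m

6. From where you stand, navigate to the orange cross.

turn right 57°, forward 6.7 m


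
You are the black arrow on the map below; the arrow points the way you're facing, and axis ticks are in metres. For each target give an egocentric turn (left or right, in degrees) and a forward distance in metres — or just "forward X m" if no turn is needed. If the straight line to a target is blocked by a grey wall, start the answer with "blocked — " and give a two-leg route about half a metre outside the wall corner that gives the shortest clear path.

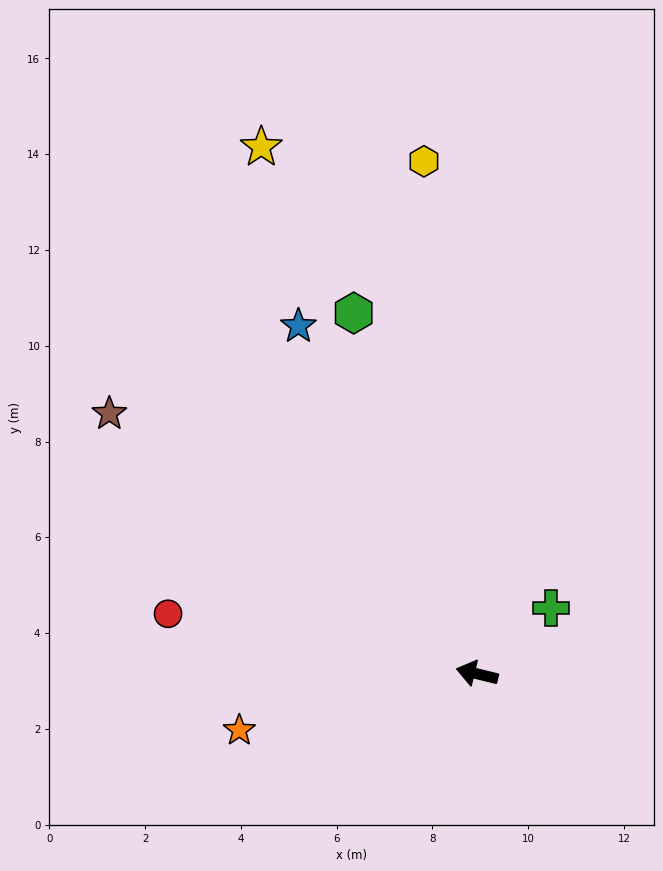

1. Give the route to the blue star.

turn right 49°, forward 8.2 m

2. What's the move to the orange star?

turn left 27°, forward 5.1 m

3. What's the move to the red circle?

turn left 3°, forward 6.6 m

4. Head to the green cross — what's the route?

turn right 125°, forward 2.1 m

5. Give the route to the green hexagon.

turn right 58°, forward 8.0 m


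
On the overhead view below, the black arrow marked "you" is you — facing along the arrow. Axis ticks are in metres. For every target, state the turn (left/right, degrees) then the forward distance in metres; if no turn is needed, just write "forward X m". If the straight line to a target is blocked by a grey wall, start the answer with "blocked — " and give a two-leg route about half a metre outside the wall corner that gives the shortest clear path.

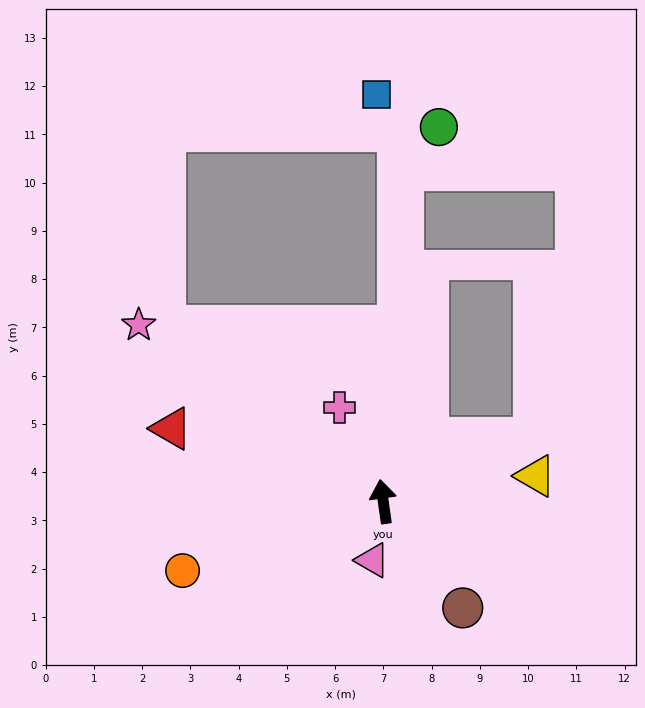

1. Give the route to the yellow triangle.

turn right 89°, forward 3.2 m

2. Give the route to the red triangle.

turn left 63°, forward 4.6 m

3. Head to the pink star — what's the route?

turn left 46°, forward 6.2 m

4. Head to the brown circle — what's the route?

turn right 151°, forward 2.8 m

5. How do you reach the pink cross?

turn left 17°, forward 2.1 m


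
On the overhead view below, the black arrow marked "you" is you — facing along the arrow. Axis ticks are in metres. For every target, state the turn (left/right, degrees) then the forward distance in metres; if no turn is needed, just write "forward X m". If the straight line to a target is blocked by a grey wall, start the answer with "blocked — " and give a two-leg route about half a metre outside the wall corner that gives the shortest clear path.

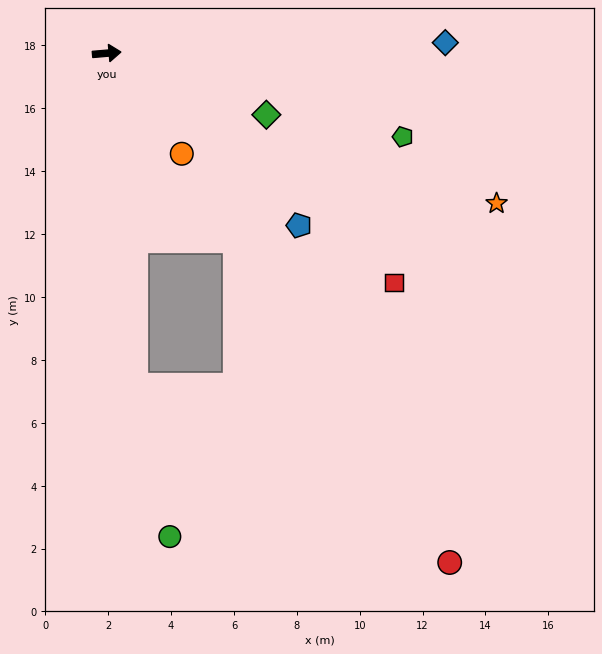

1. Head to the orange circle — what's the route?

turn right 58°, forward 4.0 m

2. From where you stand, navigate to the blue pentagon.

turn right 47°, forward 8.2 m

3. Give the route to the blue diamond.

turn right 3°, forward 10.8 m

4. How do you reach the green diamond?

turn right 26°, forward 5.4 m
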